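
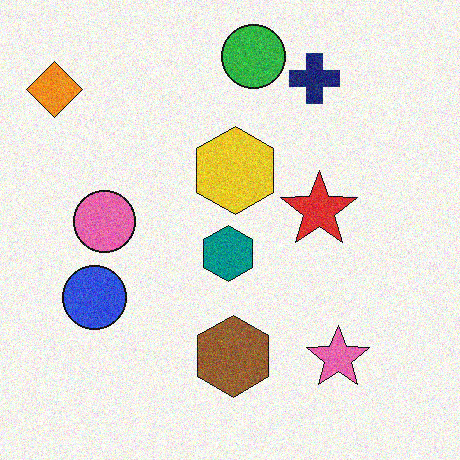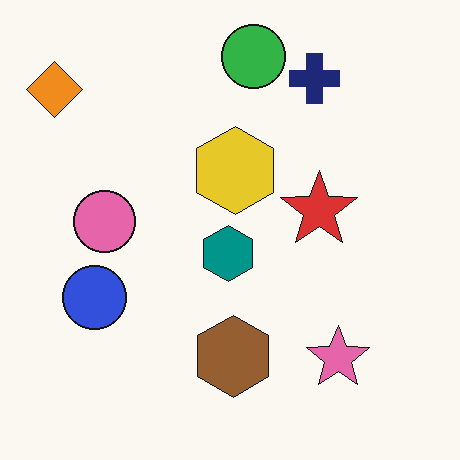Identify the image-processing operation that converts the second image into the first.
The image was degraded with visible gaussian noise.

Random speckle covers the whole image, including the flat background.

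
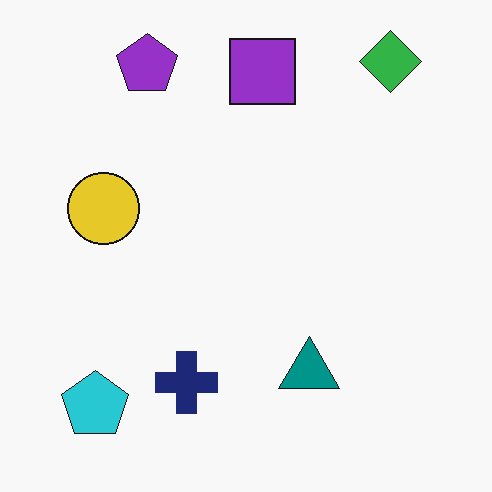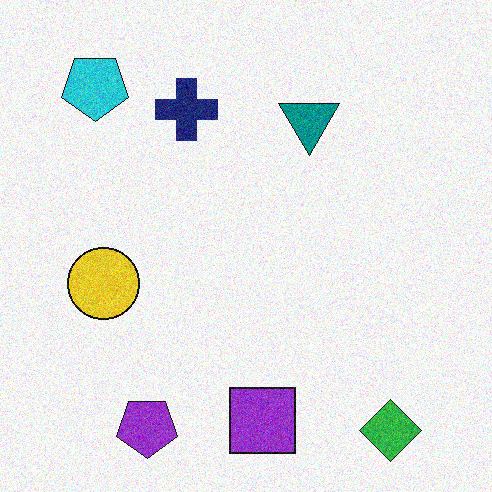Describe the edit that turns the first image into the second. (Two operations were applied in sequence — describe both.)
The image was flipped vertically (top ↔ bottom), then degraded with visible gaussian noise.

The green diamond is in the top-right of the first image and the bottom-right of the second — shapes on opposite sides of the horizontal midline have swapped in a mirror flip. Random speckle covers the whole image, including the flat background.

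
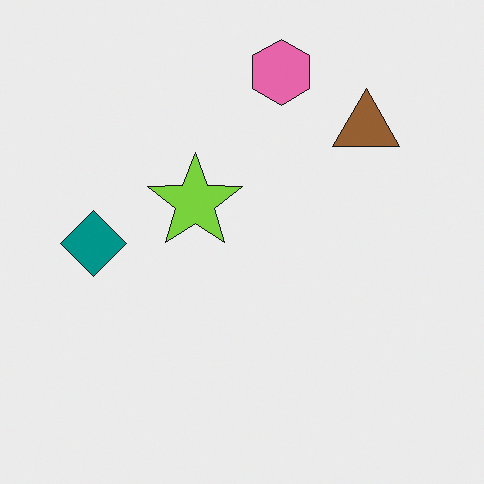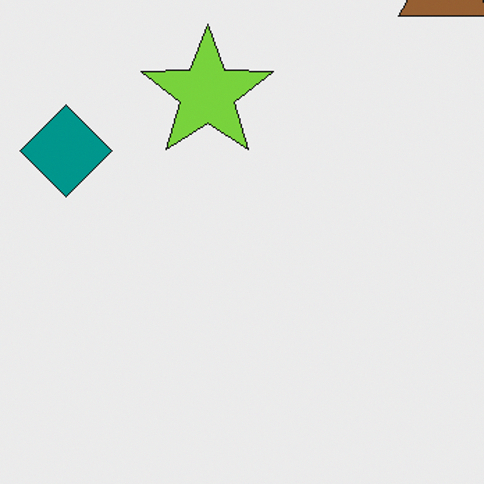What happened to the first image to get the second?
Cropped to a modestly smaller region and rescaled.

The visible shapes are larger and the field of view is narrower; shapes near the original edges may be partly or wholly outside the frame — a crop-and-rescale.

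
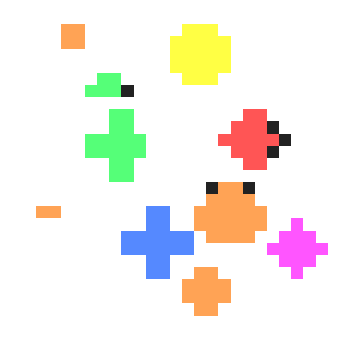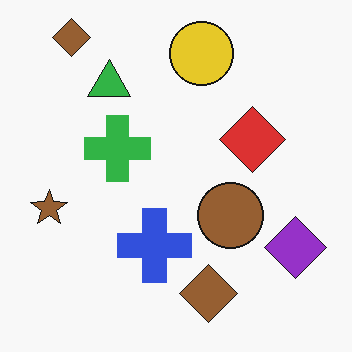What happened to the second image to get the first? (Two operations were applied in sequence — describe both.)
The image was coarsely pixelated, then noticeably brightened.

Shapes are reduced to large square blocks; fine edges and outlines are lost — a downscale-then-upscale (mosaic) effect. Every pixel — background and shapes alike — is uniformly brightened.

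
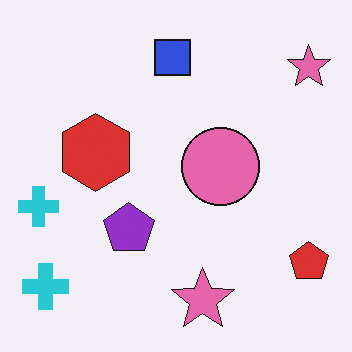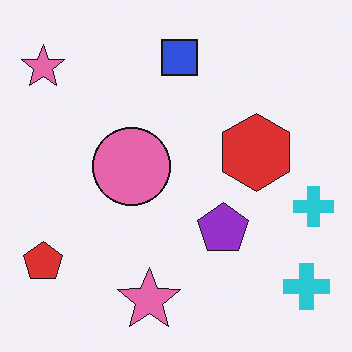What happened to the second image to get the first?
The transformation is: flipped horizontally (left ↔ right).

The red pentagon is in the bottom-left of the second image and the bottom-right of the first — shapes on opposite sides of the vertical midline have swapped in a mirror flip.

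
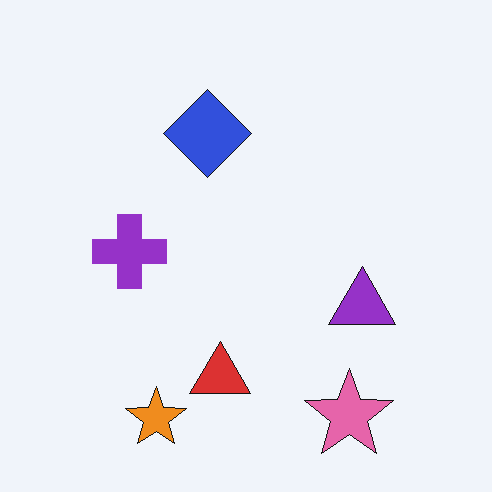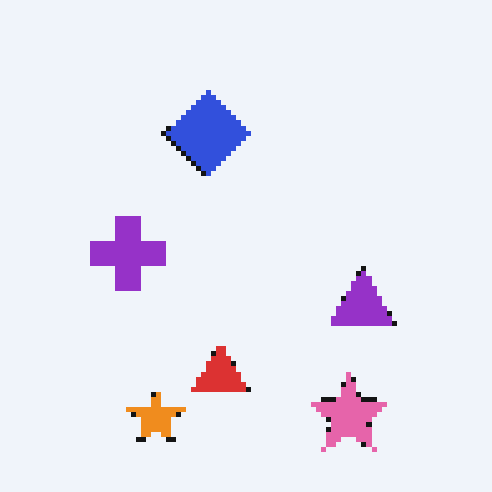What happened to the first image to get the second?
Mildly pixelated.

Shapes are reduced to large square blocks; fine edges and outlines are lost — a downscale-then-upscale (mosaic) effect.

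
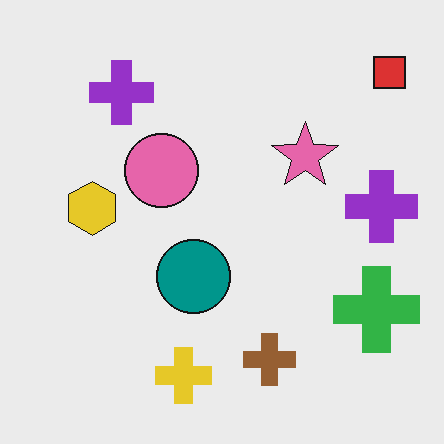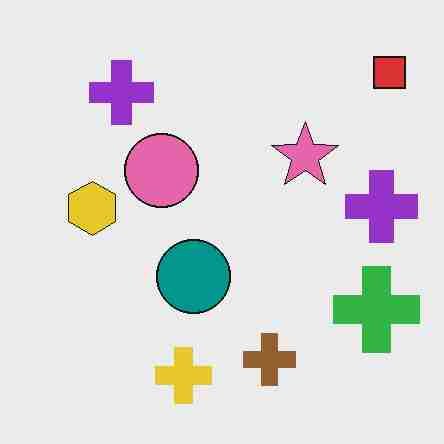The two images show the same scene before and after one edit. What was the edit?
The second image is the first heavily JPEG-compressed with obvious blocking artifacts.

Blocky 8×8 compression artifacts appear around shape edges and the flat background shows ringing — characteristic JPEG degradation.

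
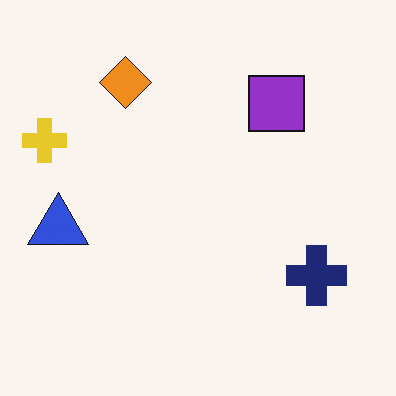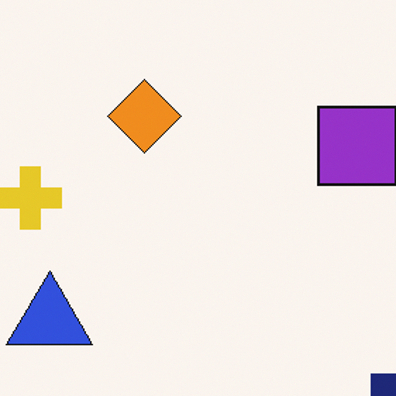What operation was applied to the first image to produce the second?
The second image is the first cropped slightly and scaled back up.

The visible shapes are larger and the field of view is narrower; shapes near the original edges may be partly or wholly outside the frame — a crop-and-rescale.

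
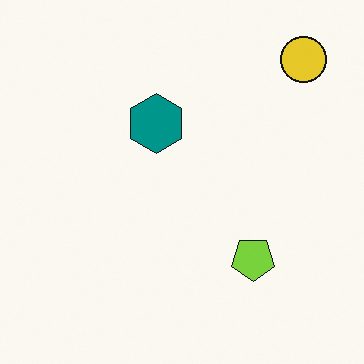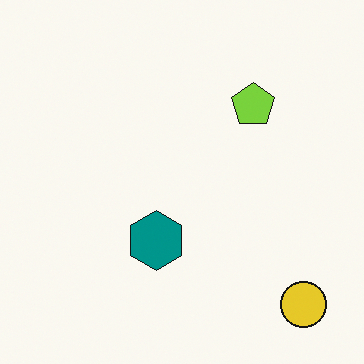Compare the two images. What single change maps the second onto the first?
The transformation is: flipped vertically (top ↔ bottom).

The yellow circle is in the bottom-right of the second image and the top-right of the first — shapes on opposite sides of the horizontal midline have swapped in a mirror flip.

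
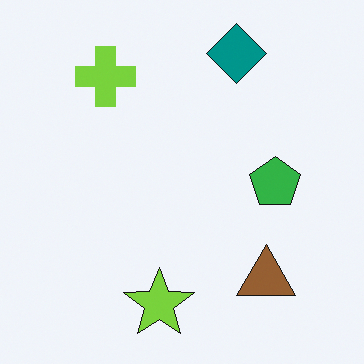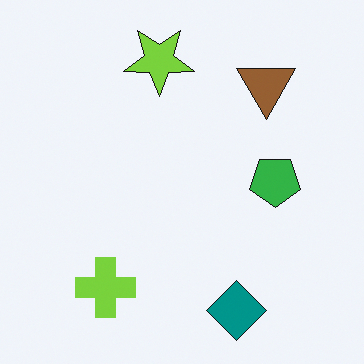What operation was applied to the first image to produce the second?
This is the original image flipped vertically (top ↔ bottom).

The teal diamond is in the top of the first image and the bottom of the second — shapes on opposite sides of the horizontal midline have swapped in a mirror flip.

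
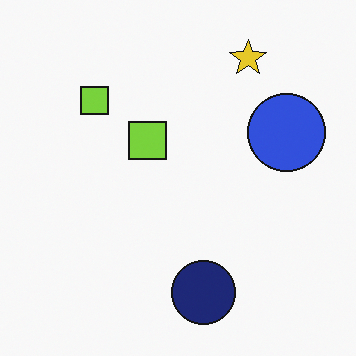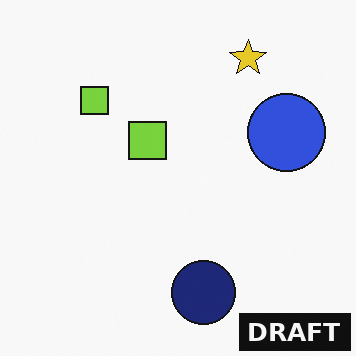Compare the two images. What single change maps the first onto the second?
The second image is the first watermarked with the text "DRAFT" in the lower-right corner.

A dark label reading "DRAFT" appears in the lower-right corner.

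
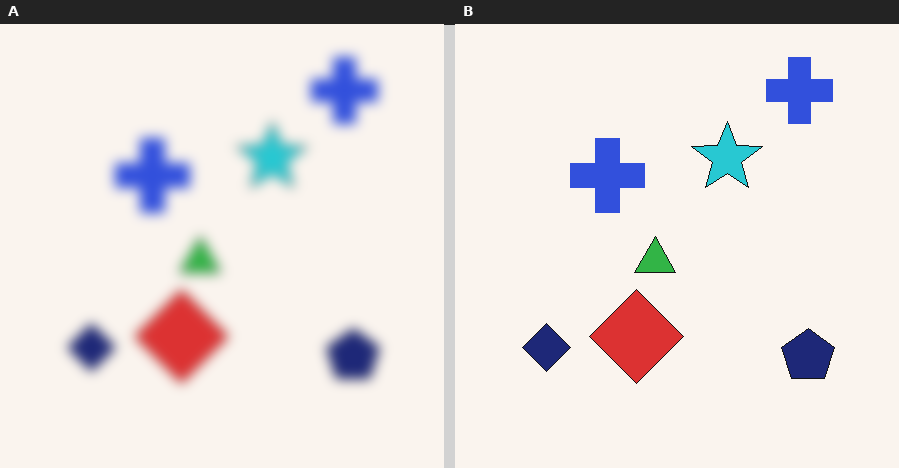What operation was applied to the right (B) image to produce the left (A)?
Heavily blurred.

Shape edges and outlines are uniformly softened across the whole image.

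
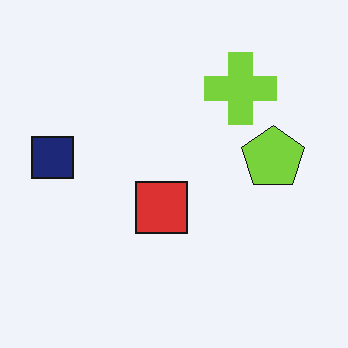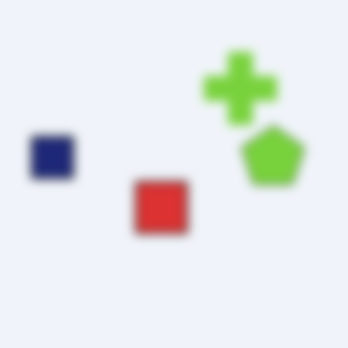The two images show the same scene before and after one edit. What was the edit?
The image was strongly gaussian-blurred.

Shape edges and outlines are uniformly softened across the whole image.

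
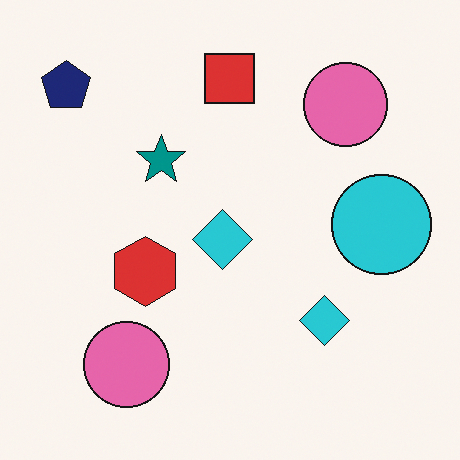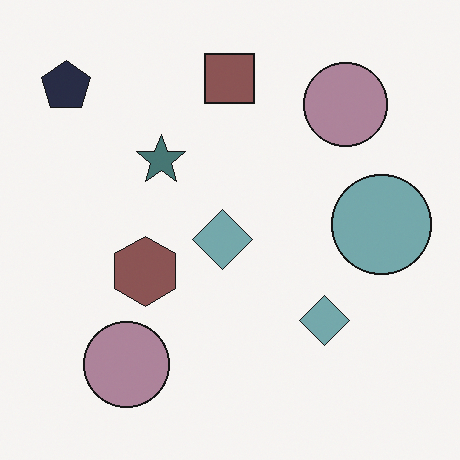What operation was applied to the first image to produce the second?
The transformation is: made much more muted (saturation change).

All colors are more muted and greyish — a global saturation change.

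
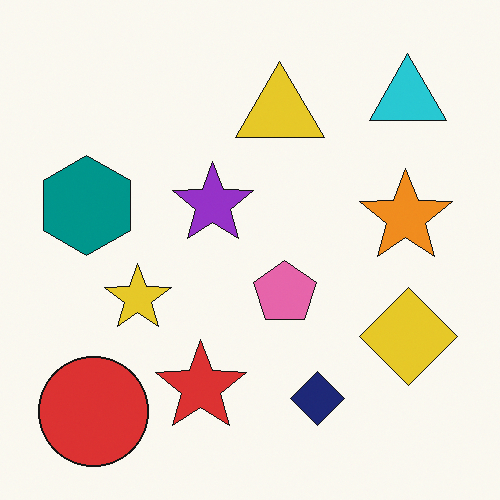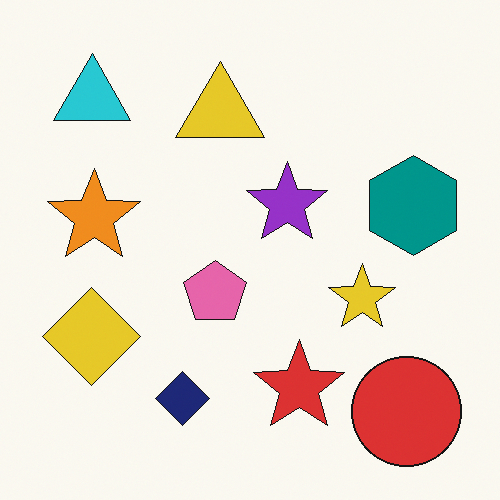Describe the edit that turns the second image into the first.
Flipped horizontally (left ↔ right).

The teal hexagon is in the right of the second image and the left of the first — shapes on opposite sides of the vertical midline have swapped in a mirror flip.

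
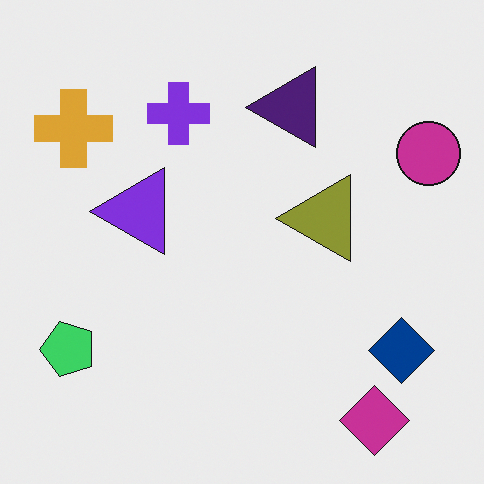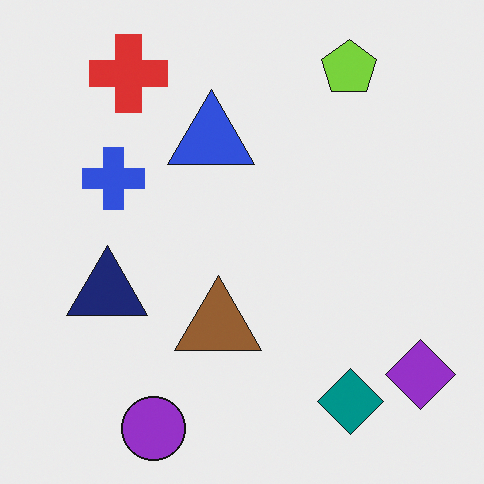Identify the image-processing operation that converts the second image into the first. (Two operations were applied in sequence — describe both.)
This is the original image hue-shifted slightly, then transposed (reflected across the top-left ↔ bottom-right diagonal).

Every shape's color has rotated by the same amount around the hue wheel — a uniform hue shift. Shapes have swapped their row and column positions — what was in the top-right is now in the bottom-left — a diagonal reflection.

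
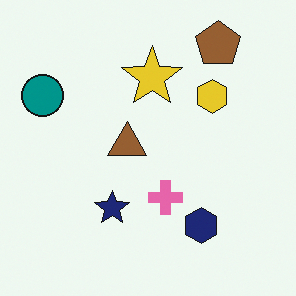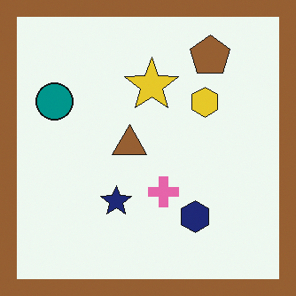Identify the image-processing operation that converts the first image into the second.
It was framed with a brown border.

A solid brown frame runs around the edge of the second image, with the content slightly shrunk inside it.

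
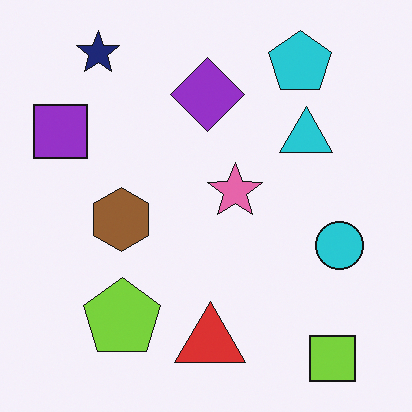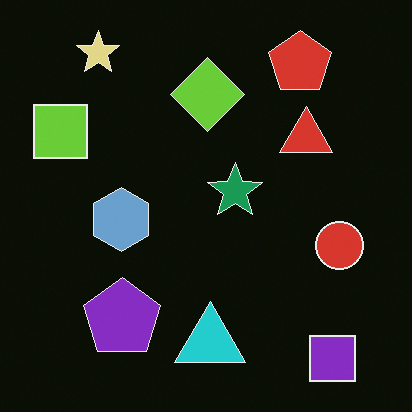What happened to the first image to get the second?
It was color-inverted (negative).

The light background has become dark and every shape's color is its complement — a photographic negative.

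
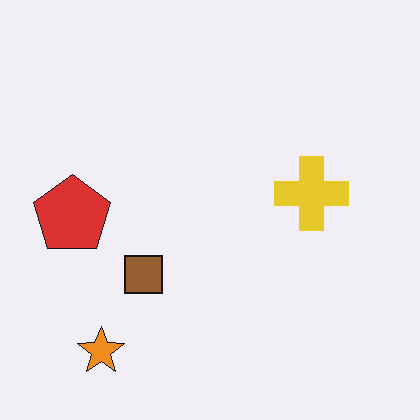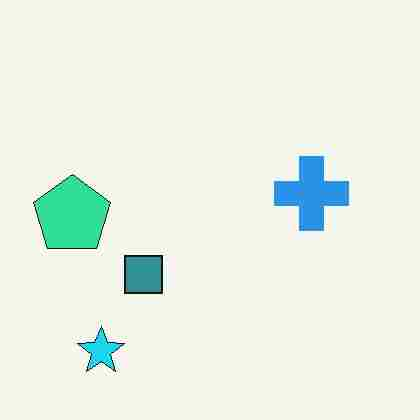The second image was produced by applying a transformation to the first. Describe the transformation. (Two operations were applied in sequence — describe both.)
Hue-shifted by a large amount, then heavily JPEG-compressed with obvious blocking artifacts.

Every shape's color has rotated by the same amount around the hue wheel — a uniform hue shift. Blocky 8×8 compression artifacts appear around shape edges and the flat background shows ringing — characteristic JPEG degradation.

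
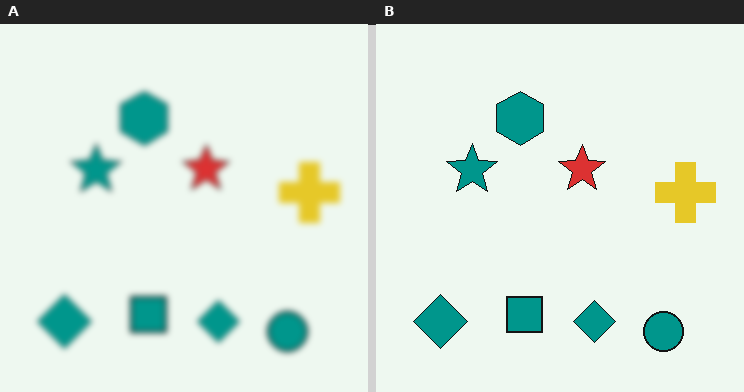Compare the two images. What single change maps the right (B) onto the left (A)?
This is the original image noticeably gaussian-blurred.

Shape edges and outlines are uniformly softened across the whole image.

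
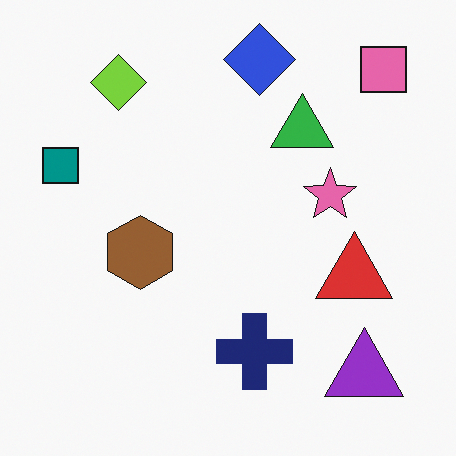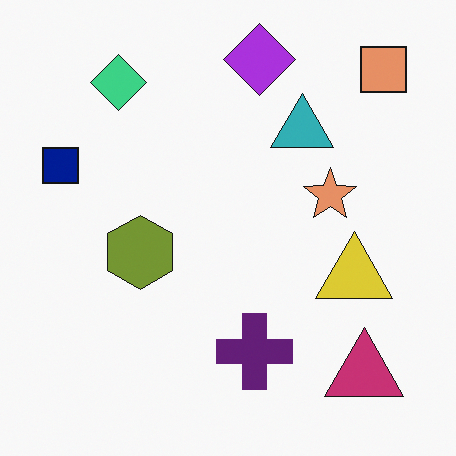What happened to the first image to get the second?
The second image is the first hue-shifted by a small amount.

Every shape's color has rotated by the same amount around the hue wheel — a uniform hue shift.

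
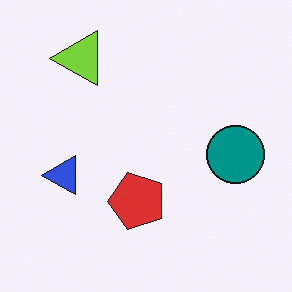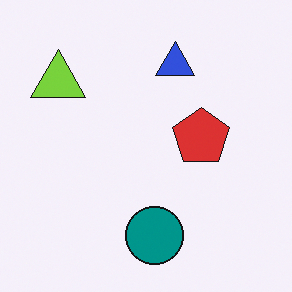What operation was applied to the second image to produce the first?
Transposed (reflected across the top-left ↔ bottom-right diagonal).

Shapes have swapped their row and column positions — what was in the top-right is now in the bottom-left — a diagonal reflection.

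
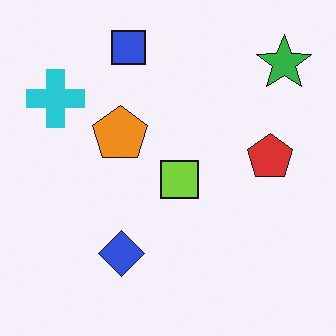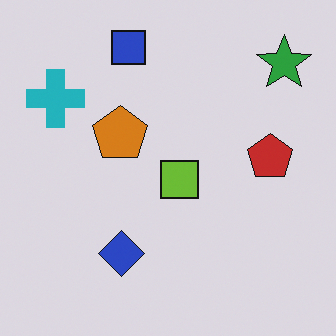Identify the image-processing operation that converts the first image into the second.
It was slightly darkened.

Every pixel — background and shapes alike — is uniformly darkened.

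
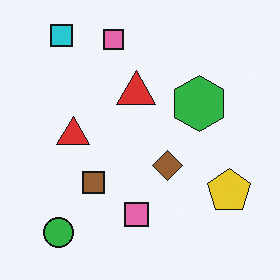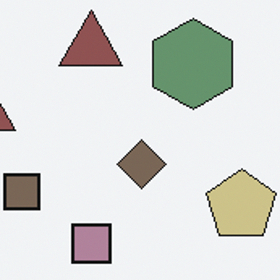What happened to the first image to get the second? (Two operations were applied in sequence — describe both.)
The transformation is: cropped to a modestly smaller region and rescaled, then heavily desaturated.

The visible shapes are larger and the field of view is narrower; shapes near the original edges may be partly or wholly outside the frame — a crop-and-rescale. All colors are more muted and greyish — a global saturation change.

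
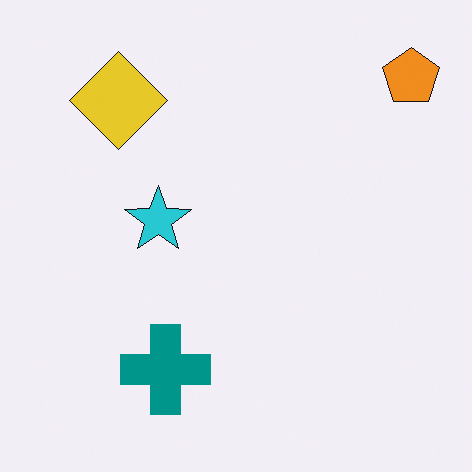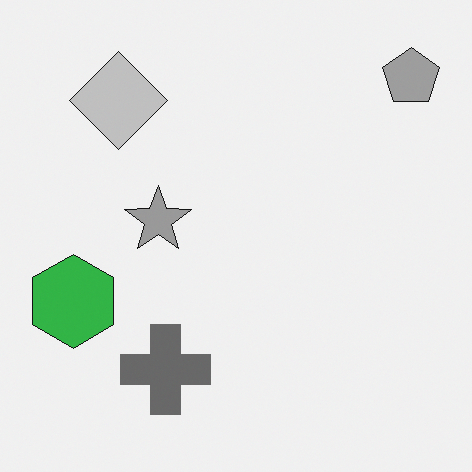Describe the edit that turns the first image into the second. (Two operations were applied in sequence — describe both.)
It was converted to grayscale, then overlaid with an additional green hexagon.

All color is removed — every shape is now a shade of grey. A green hexagon appears in the second image that is absent from the first.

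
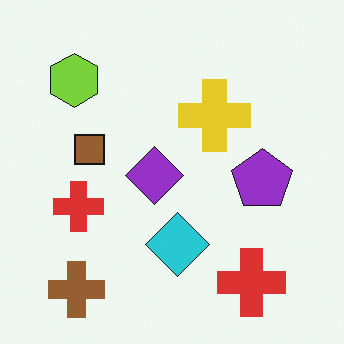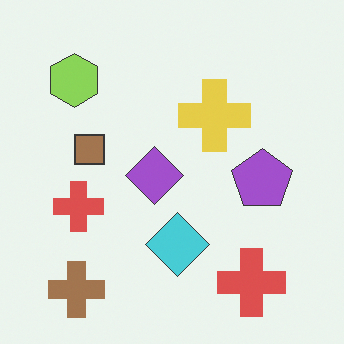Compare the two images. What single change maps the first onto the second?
The second image is the first given slightly reduced contrast.

Tones are pushed toward mid-grey across the whole image — a global contrast change.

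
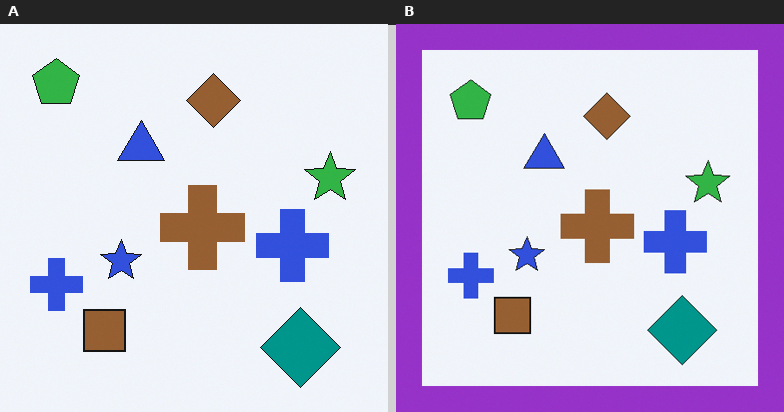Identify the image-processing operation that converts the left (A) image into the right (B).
Framed with a purple border.

A solid purple frame runs around the edge of the right (B) image, with the content slightly shrunk inside it.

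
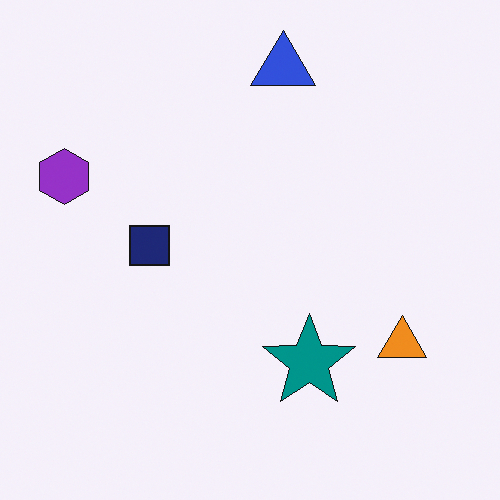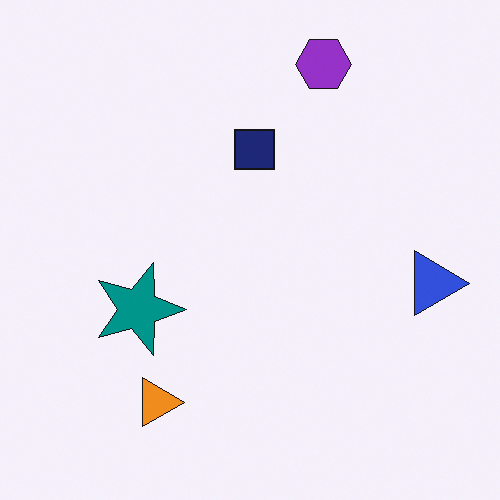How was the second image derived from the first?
It was rotated 90° clockwise.

The purple hexagon sits in the left of the first image and the top of the second — consistent with a whole-image 90° clockwise rotation.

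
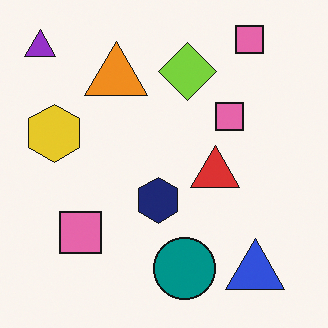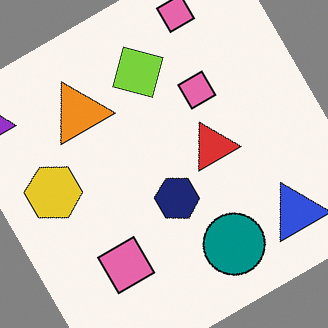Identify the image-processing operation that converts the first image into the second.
The image was rotated counter-clockwise by a large amount — several tens of degrees.

Every shape is tilted by the same angle and the image corners show triangular fill wedges — a whole-image rotation by a non-right angle.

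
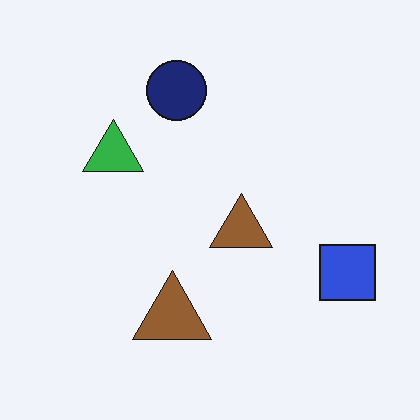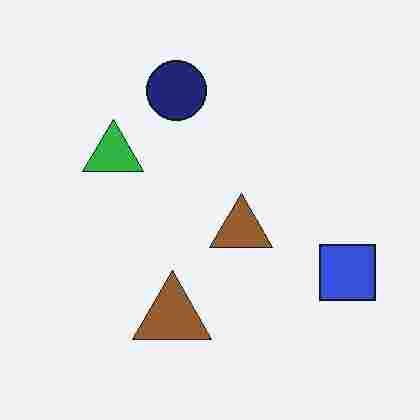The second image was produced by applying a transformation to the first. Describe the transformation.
The image was heavily JPEG-compressed with obvious blocking artifacts.

Blocky 8×8 compression artifacts appear around shape edges and the flat background shows ringing — characteristic JPEG degradation.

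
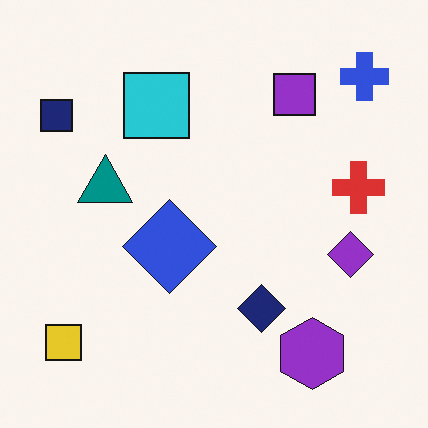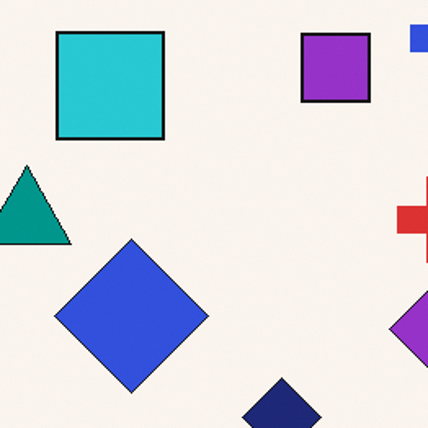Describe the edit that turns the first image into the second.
It was cropped tightly and scaled back up.

The visible shapes are larger and the field of view is narrower; shapes near the original edges may be partly or wholly outside the frame — a crop-and-rescale.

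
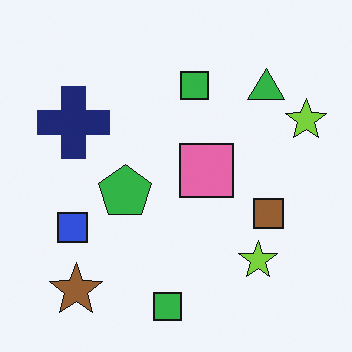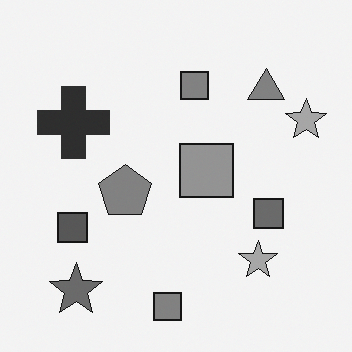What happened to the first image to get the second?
The image was converted to grayscale.

All color is removed — every shape is now a shade of grey.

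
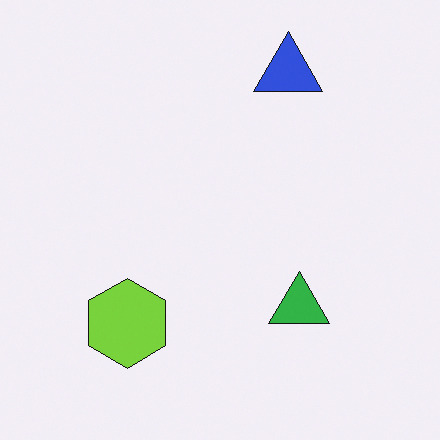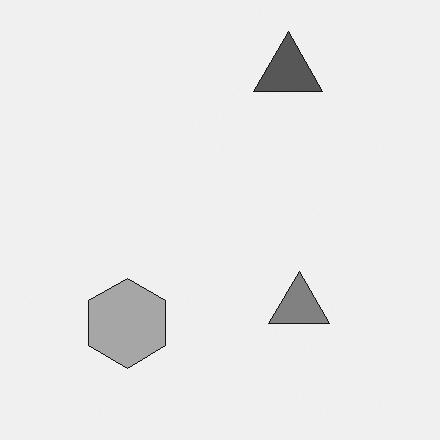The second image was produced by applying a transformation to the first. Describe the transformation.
The second image is the first converted to grayscale.

All color is removed — every shape is now a shade of grey.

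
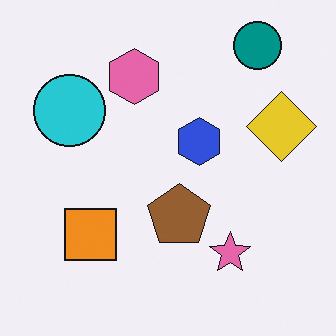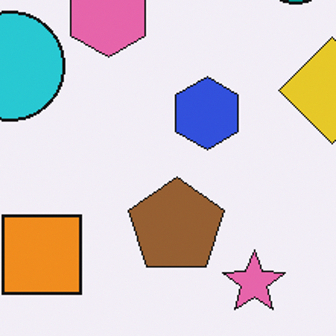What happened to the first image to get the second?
The image was cropped to a modestly smaller region and rescaled.

The visible shapes are larger and the field of view is narrower; shapes near the original edges may be partly or wholly outside the frame — a crop-and-rescale.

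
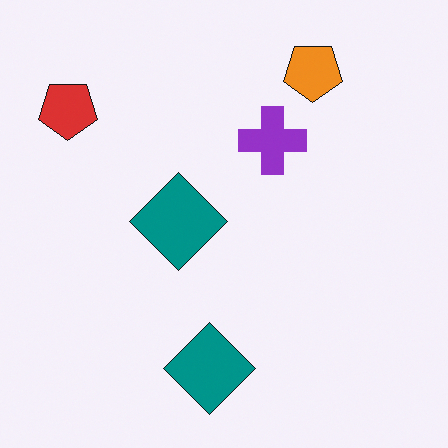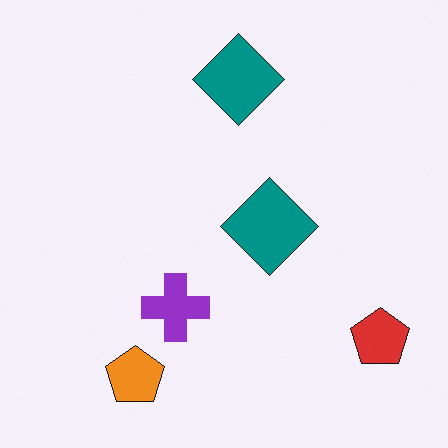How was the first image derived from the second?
The image was rotated 180°.

The red pentagon sits in the bottom-right of the second image and the top-left of the first — consistent with a whole-image 180° rotation.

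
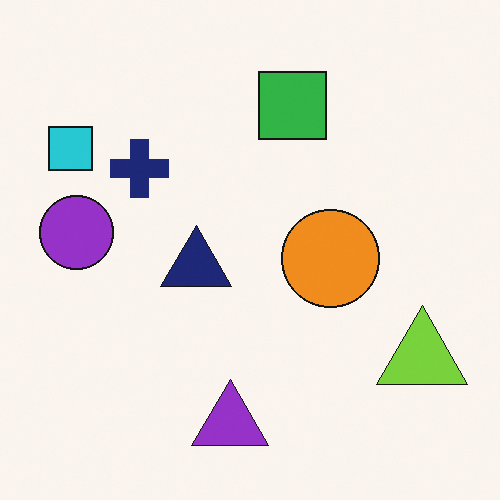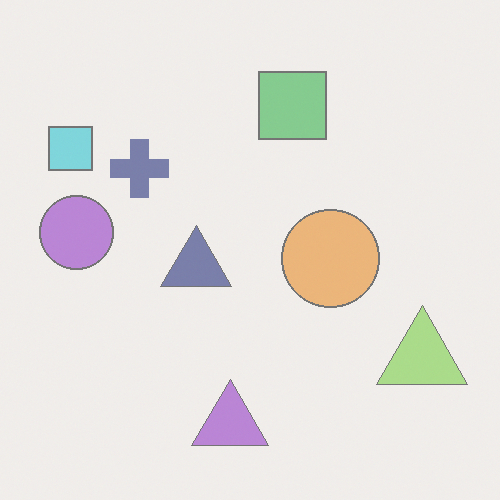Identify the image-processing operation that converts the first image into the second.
The second image is the first given much lower contrast.

Tones are pushed toward mid-grey across the whole image — a global contrast change.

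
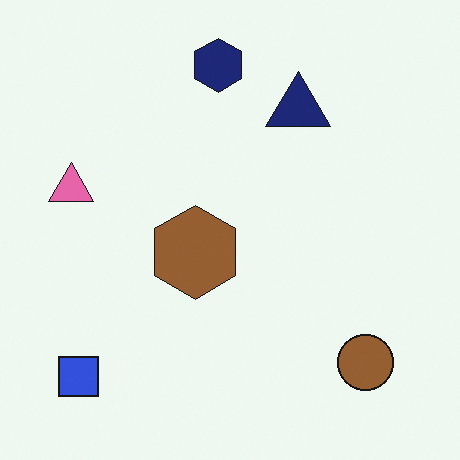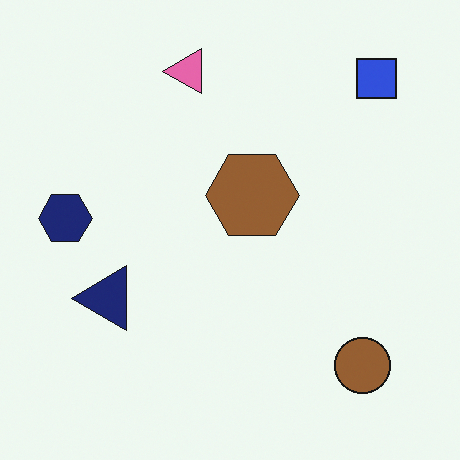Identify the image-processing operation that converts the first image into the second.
The second image is the first transposed (reflected across the top-left ↔ bottom-right diagonal).

Shapes have swapped their row and column positions — what was in the top-right is now in the bottom-left — a diagonal reflection.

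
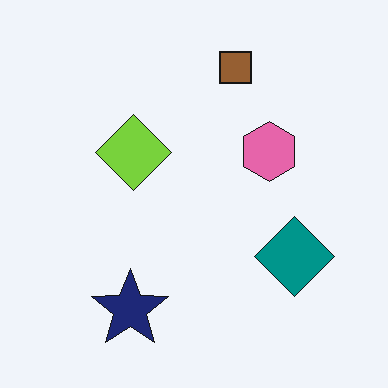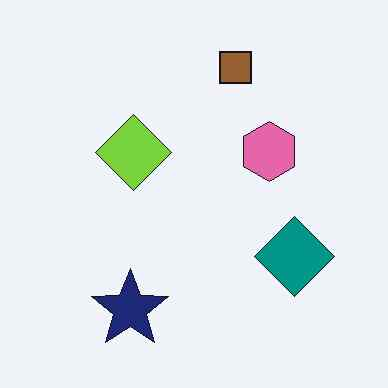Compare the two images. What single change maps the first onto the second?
The second image is the first JPEG-compressed with visible artifacts.

Blocky 8×8 compression artifacts appear around shape edges and the flat background shows ringing — characteristic JPEG degradation.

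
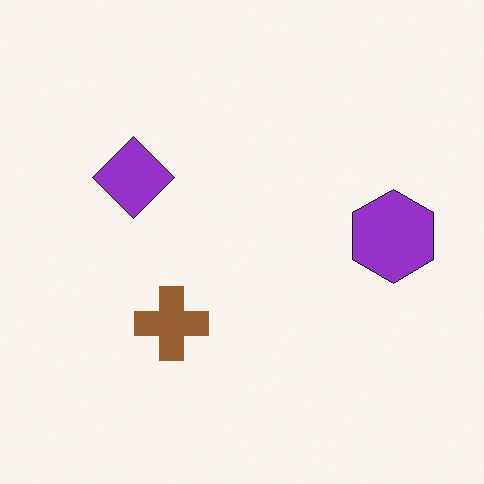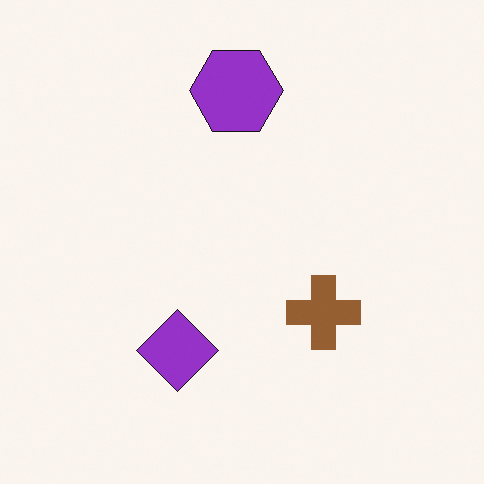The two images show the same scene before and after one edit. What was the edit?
It was rotated 90° counter-clockwise.

The purple hexagon sits in the right of the first image and the top of the second — consistent with a whole-image 90° counter-clockwise rotation.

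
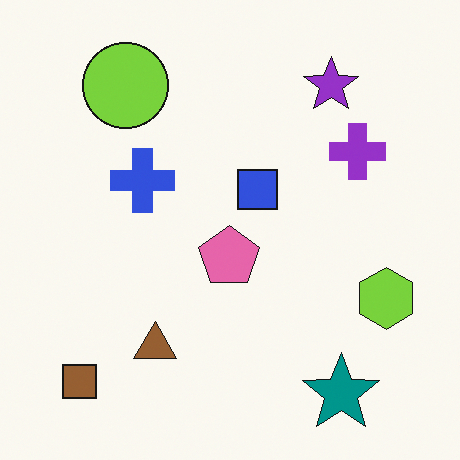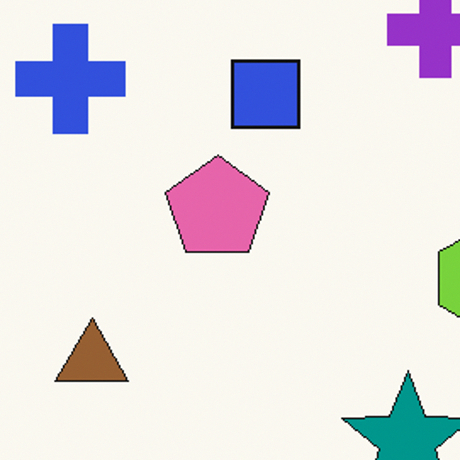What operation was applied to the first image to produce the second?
It was cropped tightly and scaled back up.

The visible shapes are larger and the field of view is narrower; shapes near the original edges may be partly or wholly outside the frame — a crop-and-rescale.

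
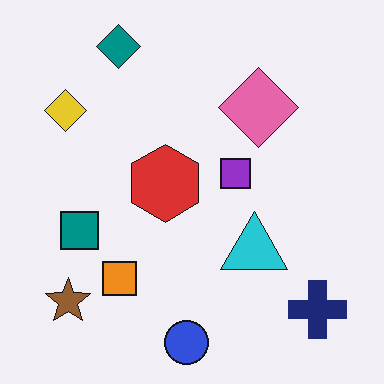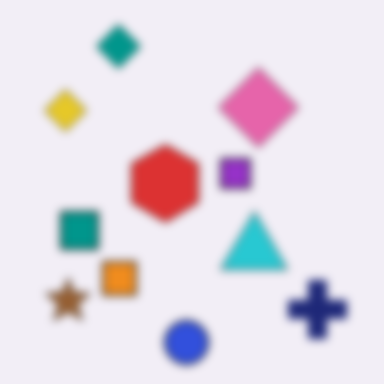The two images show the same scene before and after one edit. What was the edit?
The image was noticeably gaussian-blurred.

Shape edges and outlines are uniformly softened across the whole image.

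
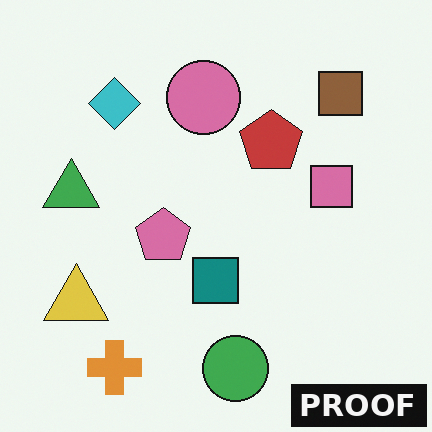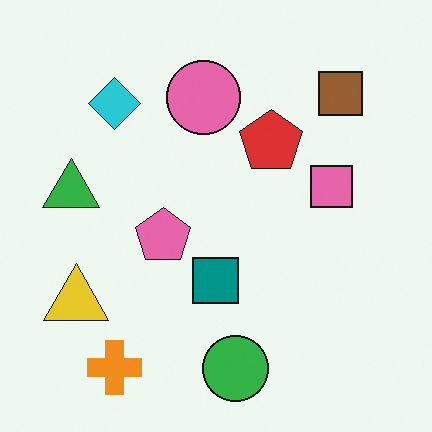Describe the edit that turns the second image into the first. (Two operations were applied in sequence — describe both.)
The first image is the second slightly desaturated, then watermarked with the text "PROOF" in the lower-right corner.

All colors are more muted and greyish — a global saturation change. A dark label reading "PROOF" appears in the lower-right corner.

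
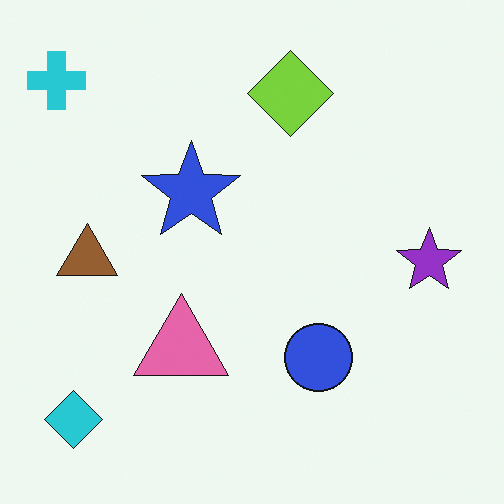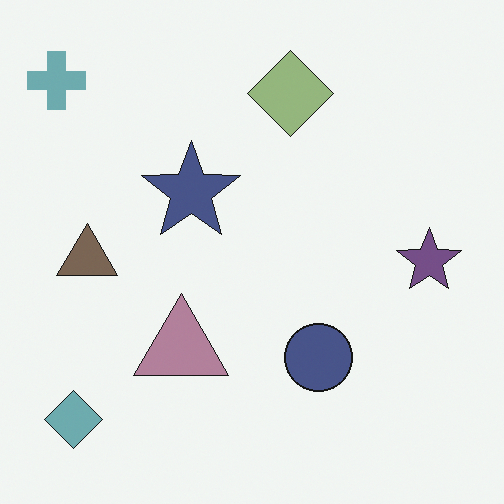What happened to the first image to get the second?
The image was made much more muted (saturation change).

All colors are more muted and greyish — a global saturation change.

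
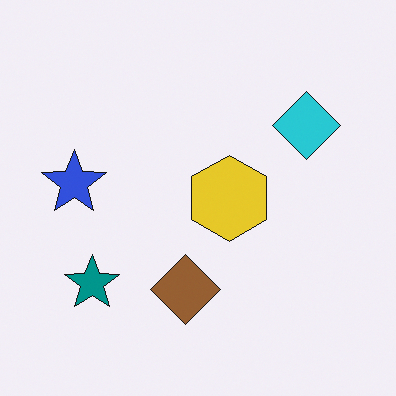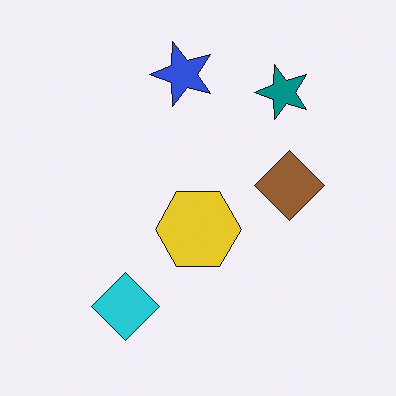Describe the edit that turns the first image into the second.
The second image is the first transposed (reflected across the top-left ↔ bottom-right diagonal).

Shapes have swapped their row and column positions — what was in the top-right is now in the bottom-left — a diagonal reflection.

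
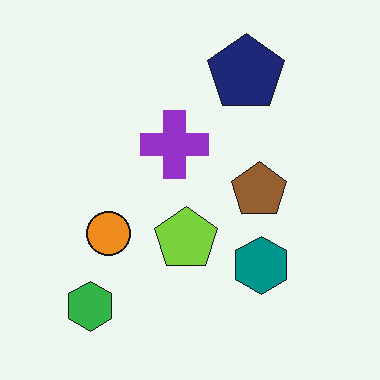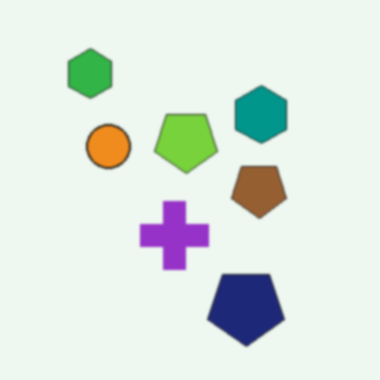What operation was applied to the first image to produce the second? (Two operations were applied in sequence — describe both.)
The transformation is: lightly blurred, then flipped vertically (top ↔ bottom).

Shape edges and outlines are uniformly softened across the whole image. The navy pentagon is in the top of the first image and the bottom of the second — shapes on opposite sides of the horizontal midline have swapped in a mirror flip.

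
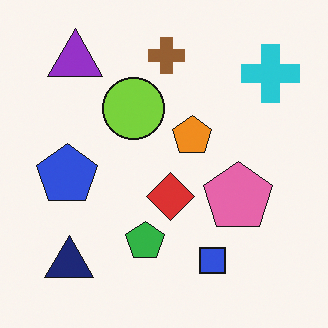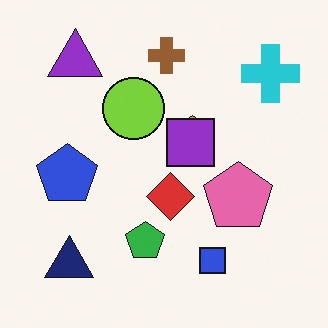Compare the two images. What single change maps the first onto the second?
The image was overlaid with an additional purple square.

A purple square appears in the second image that is absent from the first.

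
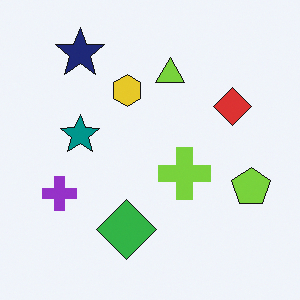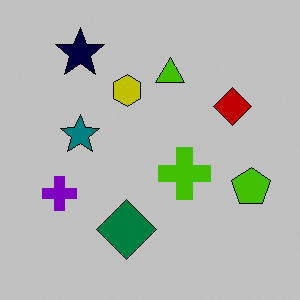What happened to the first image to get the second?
The transformation is: heavily posterized to just a handful of flat colors.

Each flat color has snapped to a coarser quantized level — most visibly, the near-white background has dropped to a flat grey.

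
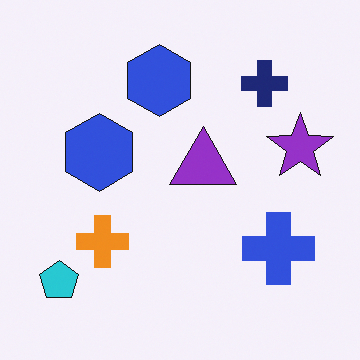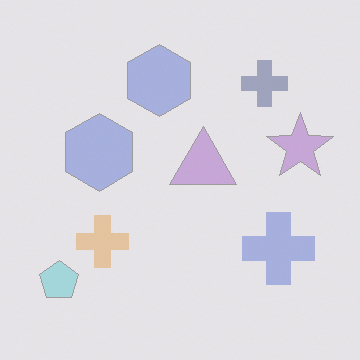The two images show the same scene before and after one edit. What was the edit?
It was given much lower contrast.

Tones are pushed toward mid-grey across the whole image — a global contrast change.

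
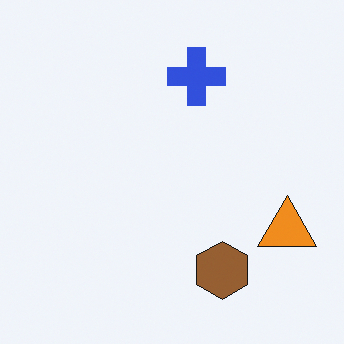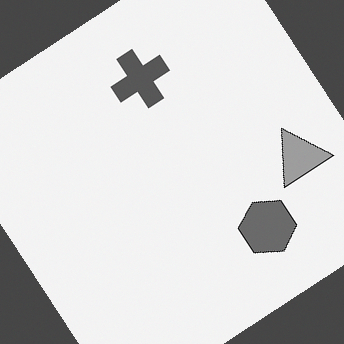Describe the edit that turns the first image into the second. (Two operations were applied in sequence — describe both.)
The second image is the first rotated counter-clockwise by a large amount — several tens of degrees, then converted to grayscale.

Every shape is tilted by the same angle and the image corners show triangular fill wedges — a whole-image rotation by a non-right angle. All color is removed — every shape is now a shade of grey.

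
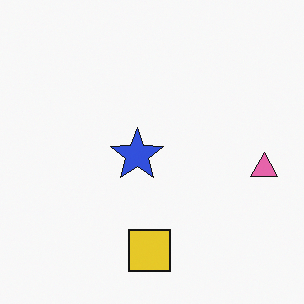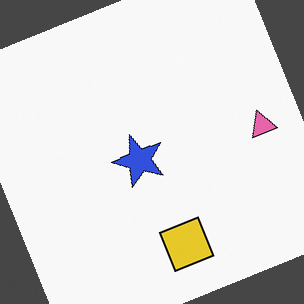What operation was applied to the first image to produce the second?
The transformation is: rotated counter-clockwise by a moderate amount.

Every shape is tilted by the same angle and the image corners show triangular fill wedges — a whole-image rotation by a non-right angle.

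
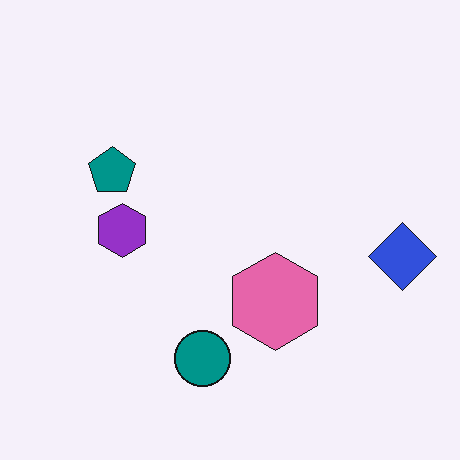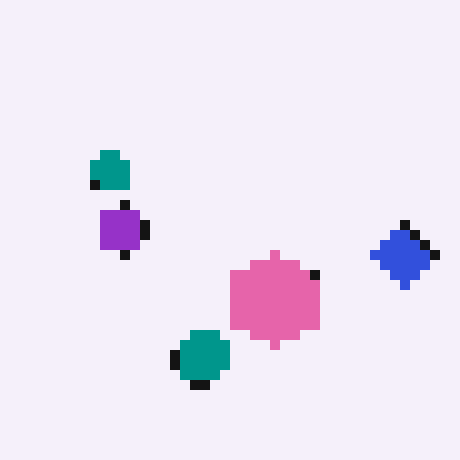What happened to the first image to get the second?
This is the original image heavily pixelated into large blocks.

Shapes are reduced to large square blocks; fine edges and outlines are lost — a downscale-then-upscale (mosaic) effect.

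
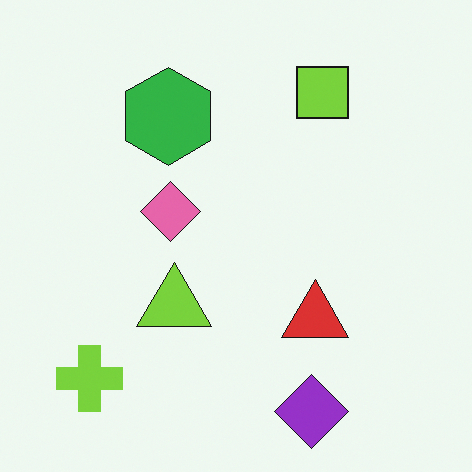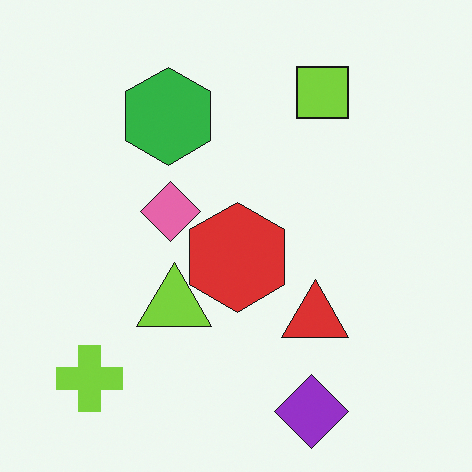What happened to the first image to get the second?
The second image is the first overlaid with an additional red hexagon.

A red hexagon appears in the second image that is absent from the first.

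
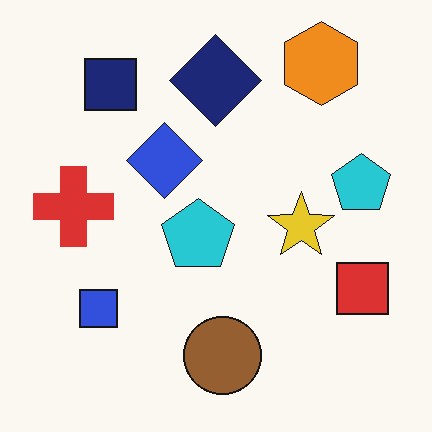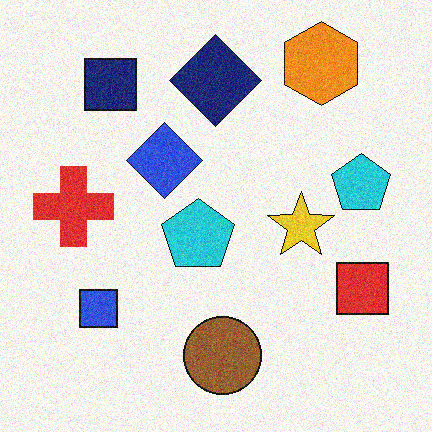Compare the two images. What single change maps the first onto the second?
This is the original image degraded with moderate additive noise.

Random speckle covers the whole image, including the flat background.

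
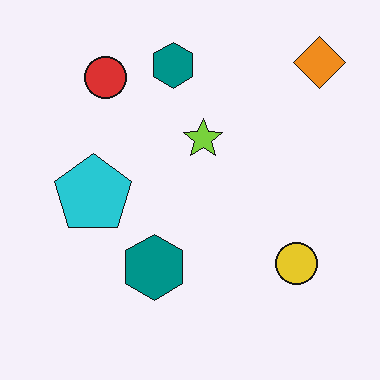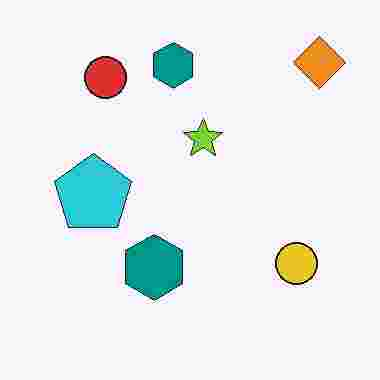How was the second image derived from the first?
The second image is the first degraded with heavy JPEG compression.

Blocky 8×8 compression artifacts appear around shape edges and the flat background shows ringing — characteristic JPEG degradation.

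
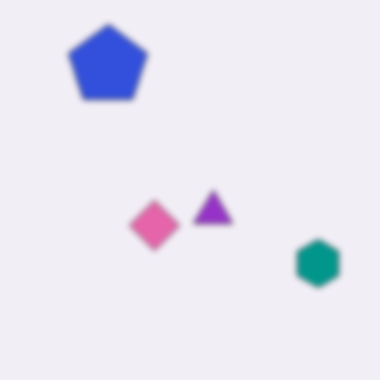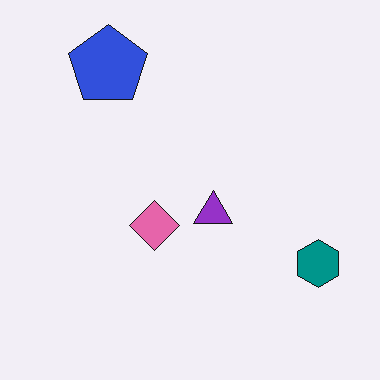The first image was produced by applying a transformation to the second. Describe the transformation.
The first image is the second noticeably gaussian-blurred.

Shape edges and outlines are uniformly softened across the whole image.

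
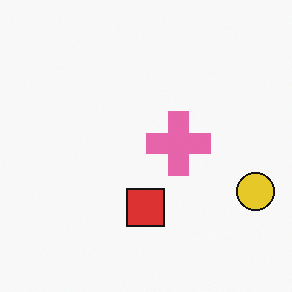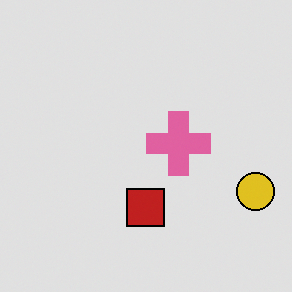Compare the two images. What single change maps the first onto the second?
Posterized to a reduced palette.

Each flat color has snapped to a coarser quantized level — most visibly, the near-white background has dropped to a flat grey.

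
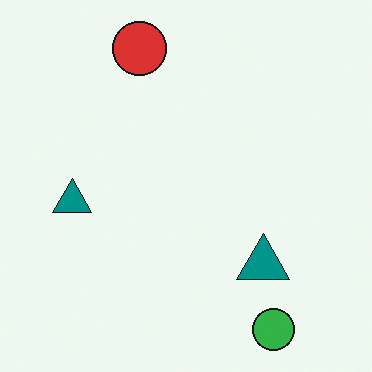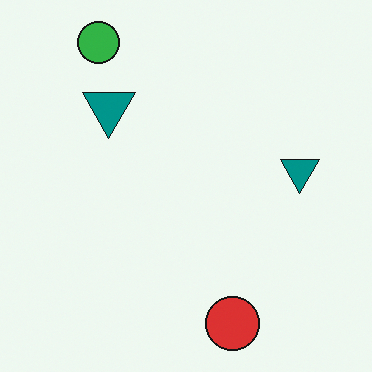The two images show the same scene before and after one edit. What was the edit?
The second image is the first rotated 180°.

The green circle sits in the bottom-right of the first image and the top-left of the second — consistent with a whole-image 180° rotation.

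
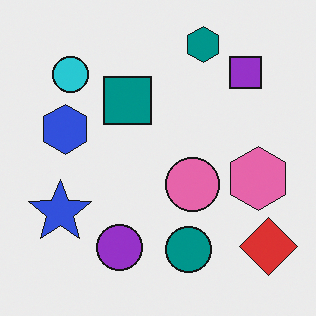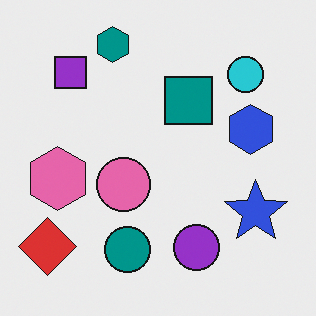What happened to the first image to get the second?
The second image is the first flipped horizontally (left ↔ right).

The red diamond is in the bottom-right of the first image and the bottom-left of the second — shapes on opposite sides of the vertical midline have swapped in a mirror flip.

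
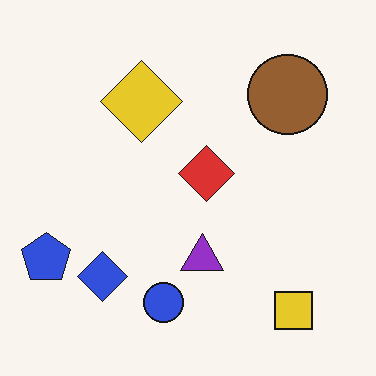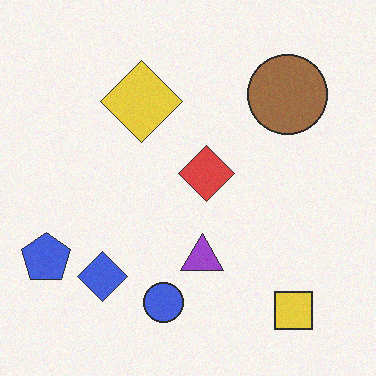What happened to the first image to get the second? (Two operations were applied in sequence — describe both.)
This is the original image given slightly reduced contrast, then degraded with subtle gaussian noise.

Tones are pushed toward mid-grey across the whole image — a global contrast change. Random speckle covers the whole image, including the flat background.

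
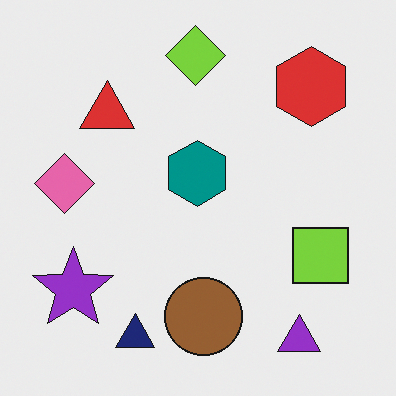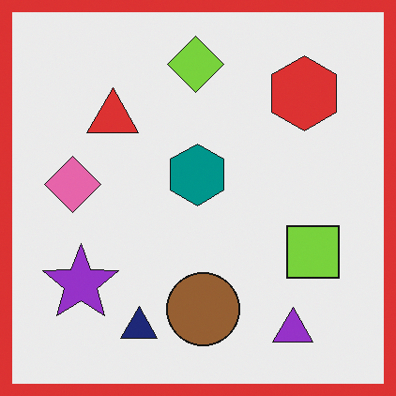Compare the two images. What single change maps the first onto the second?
The second image is the first framed with a red border.

A solid red frame runs around the edge of the second image, with the content slightly shrunk inside it.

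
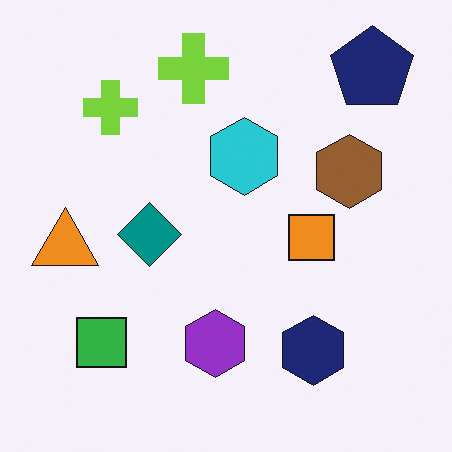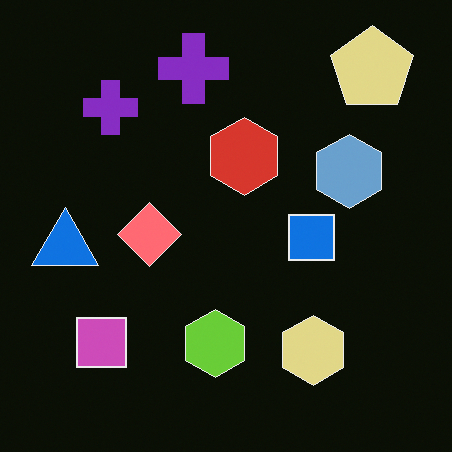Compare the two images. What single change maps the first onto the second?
Color-inverted (negative).

The light background has become dark and every shape's color is its complement — a photographic negative.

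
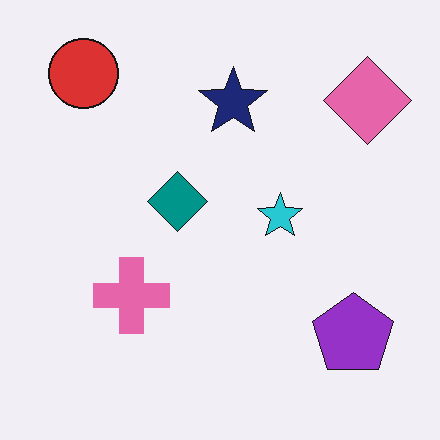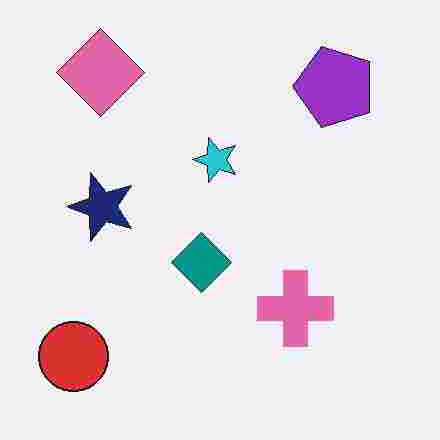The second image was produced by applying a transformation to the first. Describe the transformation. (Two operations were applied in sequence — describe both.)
The image was degraded with heavy JPEG compression, then rotated 90° counter-clockwise.

Blocky 8×8 compression artifacts appear around shape edges and the flat background shows ringing — characteristic JPEG degradation. The red circle sits in the top-left of the first image and the bottom-left of the second — consistent with a whole-image 90° counter-clockwise rotation.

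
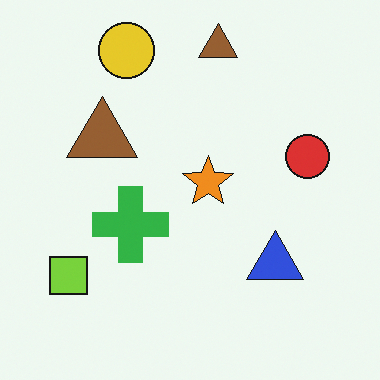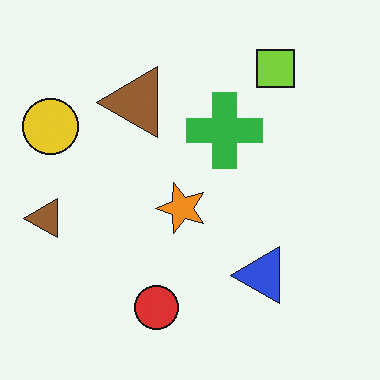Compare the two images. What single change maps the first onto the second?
The image was transposed (reflected across the top-left ↔ bottom-right diagonal).

Shapes have swapped their row and column positions — what was in the top-right is now in the bottom-left — a diagonal reflection.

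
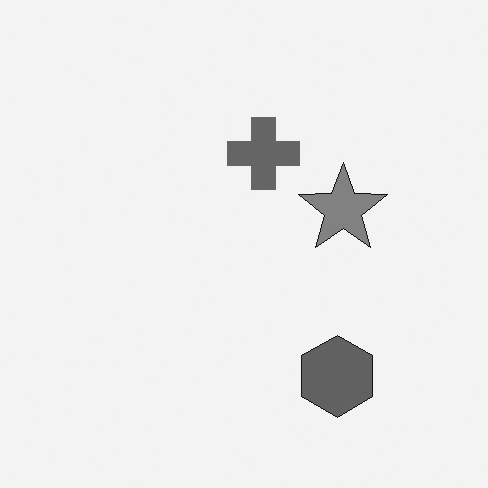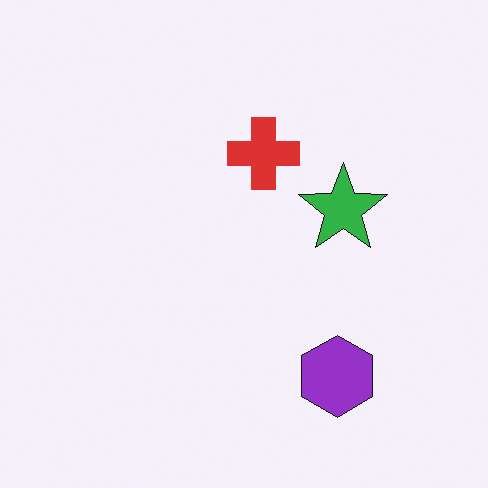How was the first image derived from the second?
The transformation is: converted to grayscale.

All color is removed — every shape is now a shade of grey.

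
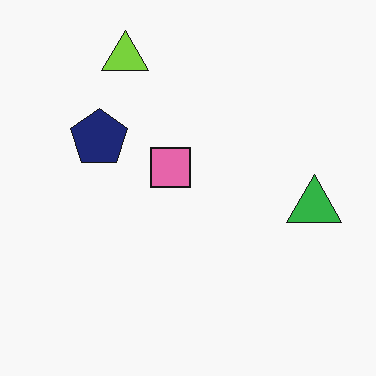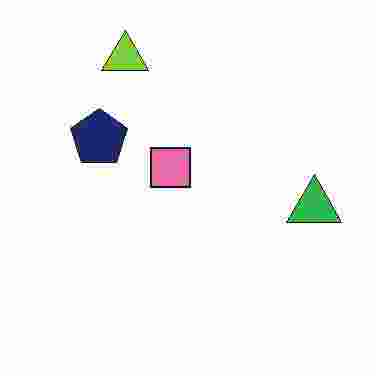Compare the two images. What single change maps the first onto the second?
This is the original image heavily JPEG-compressed with obvious blocking artifacts.

Blocky 8×8 compression artifacts appear around shape edges and the flat background shows ringing — characteristic JPEG degradation.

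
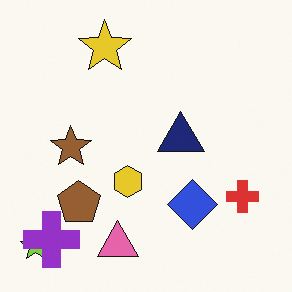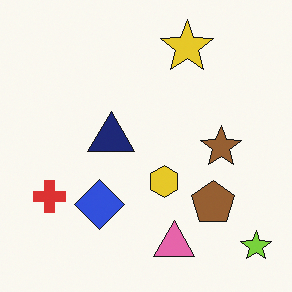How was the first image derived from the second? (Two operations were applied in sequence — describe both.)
The first image is the second flipped horizontally (left ↔ right), then overlaid with an additional purple cross.

The lime star is in the bottom-right of the second image and the bottom-left of the first — shapes on opposite sides of the vertical midline have swapped in a mirror flip. A purple cross appears in the first image that is absent from the second.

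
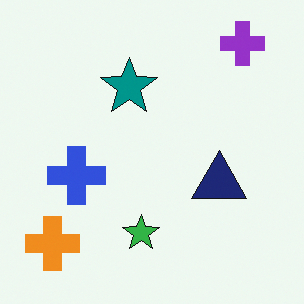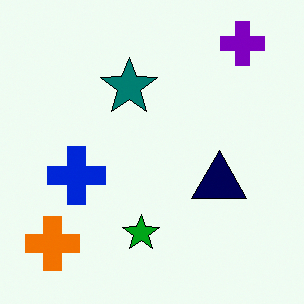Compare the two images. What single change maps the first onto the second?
The transformation is: given slightly increased contrast.

Tones are pushed away from mid-grey across the whole image — a global contrast change.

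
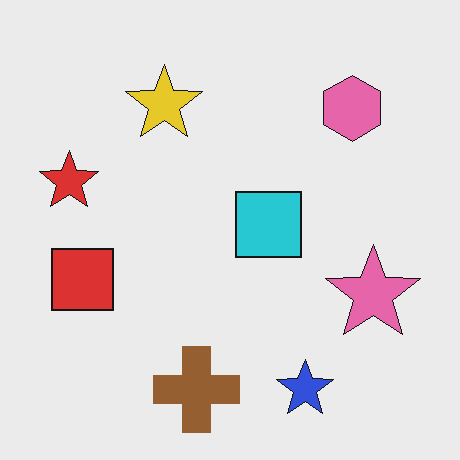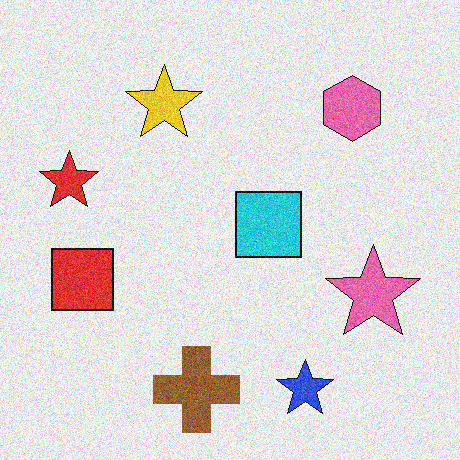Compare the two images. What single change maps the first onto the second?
Degraded with moderate additive noise.

Random speckle covers the whole image, including the flat background.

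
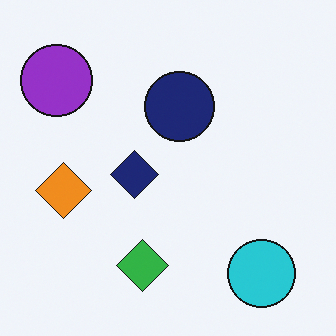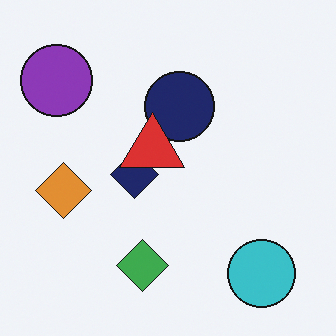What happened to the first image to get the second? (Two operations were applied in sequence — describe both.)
This is the original image slightly desaturated, then overlaid with an additional red triangle.

All colors are more muted and greyish — a global saturation change. A red triangle appears in the second image that is absent from the first.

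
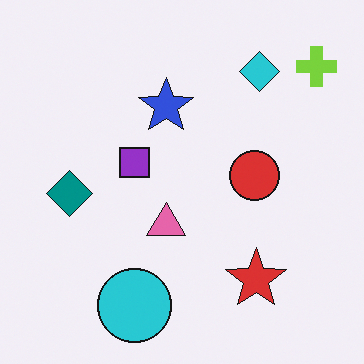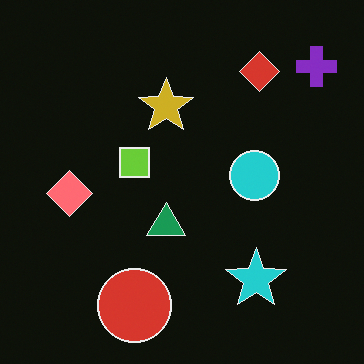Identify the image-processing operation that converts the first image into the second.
The transformation is: color-inverted (negative).

The light background has become dark and every shape's color is its complement — a photographic negative.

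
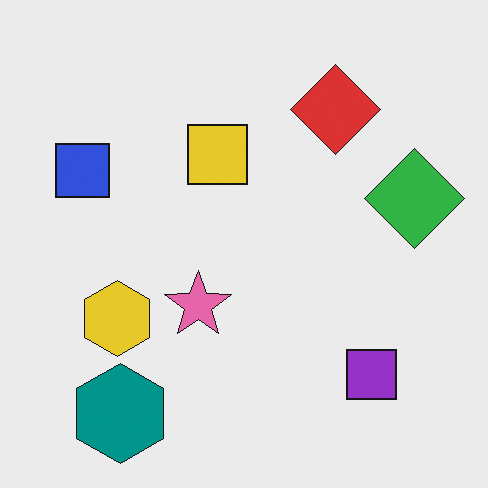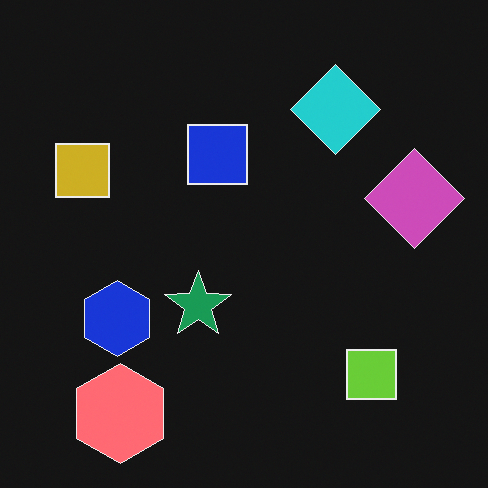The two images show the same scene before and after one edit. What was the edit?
Color-inverted (negative).

The light background has become dark and every shape's color is its complement — a photographic negative.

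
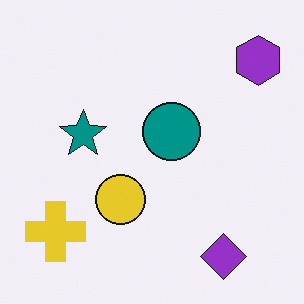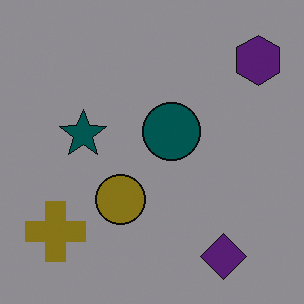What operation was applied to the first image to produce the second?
The second image is the first noticeably darkened.

Every pixel — background and shapes alike — is uniformly darkened.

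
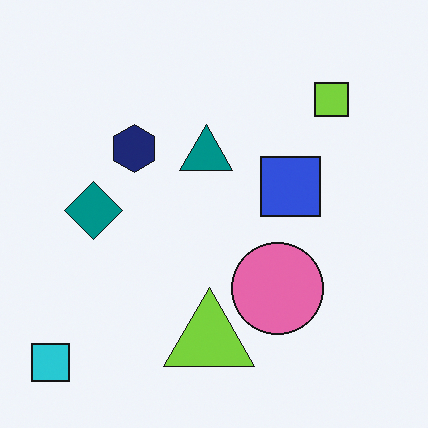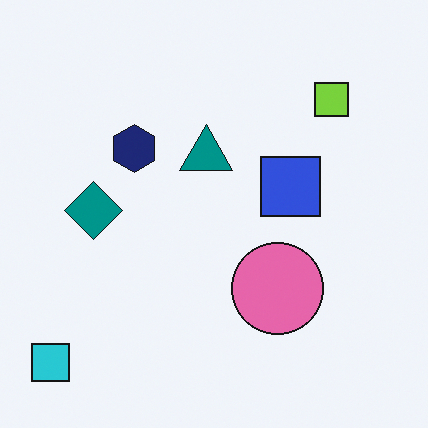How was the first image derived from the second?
The image was overlaid with an additional lime triangle.

A lime triangle appears in the first image that is absent from the second.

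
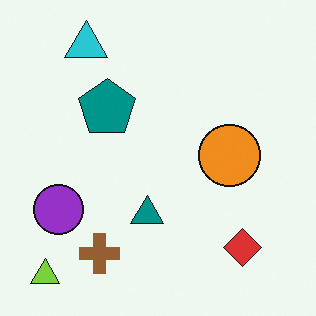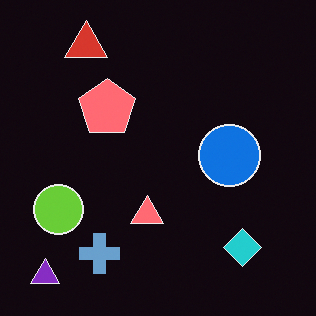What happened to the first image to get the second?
The transformation is: color-inverted (negative).

The light background has become dark and every shape's color is its complement — a photographic negative.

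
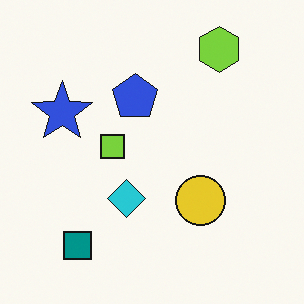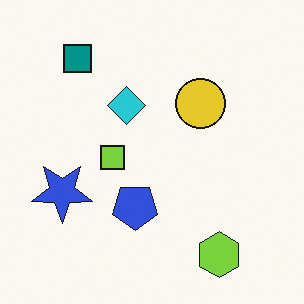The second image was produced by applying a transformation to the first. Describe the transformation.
Flipped vertically (top ↔ bottom).

The lime hexagon is in the top-right of the first image and the bottom-right of the second — shapes on opposite sides of the horizontal midline have swapped in a mirror flip.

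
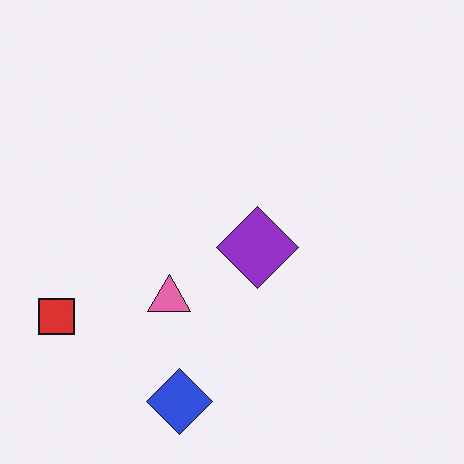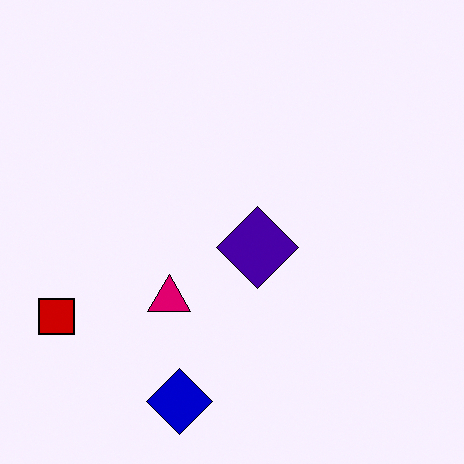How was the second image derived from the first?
The image was given much higher contrast.

Tones are pushed away from mid-grey across the whole image — a global contrast change.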